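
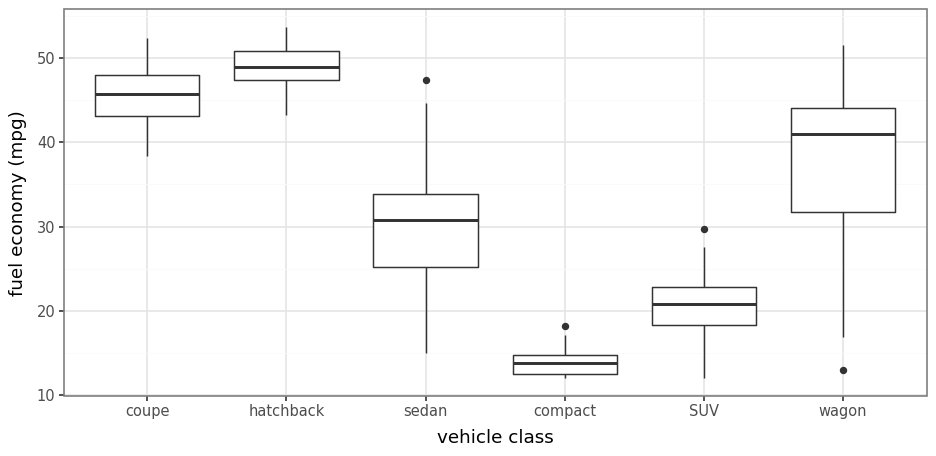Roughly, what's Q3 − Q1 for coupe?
≈ 5

Q3 ≈ 50, Q1 ≈ 45; IQR ≈ 5.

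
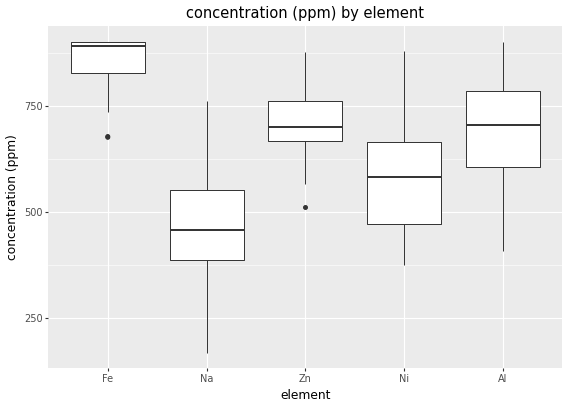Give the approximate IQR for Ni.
≈ 200

Q3 ≈ 650, Q1 ≈ 450; IQR ≈ 200.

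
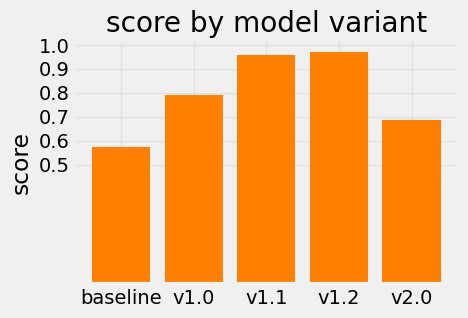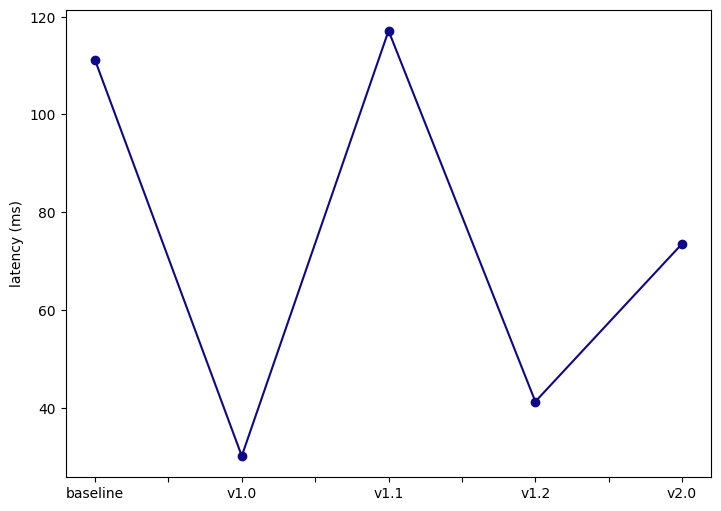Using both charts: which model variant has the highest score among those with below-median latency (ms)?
Chart 2 median latency (ms) ≈ 80; below-median model variants: v1.0, v1.2. Among those, v1.2 has the highest score (≈ 1).

v1.2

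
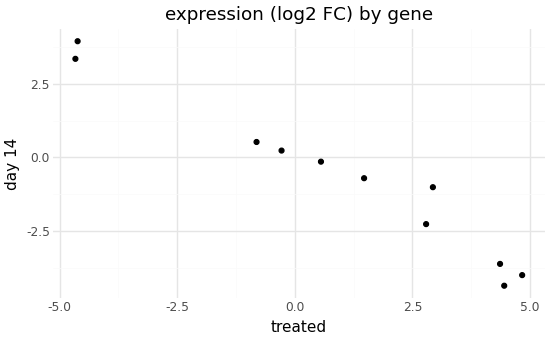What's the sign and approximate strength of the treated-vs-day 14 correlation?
Points are negatively correlated; strong (|r| ≈ 1.0).

negative, strong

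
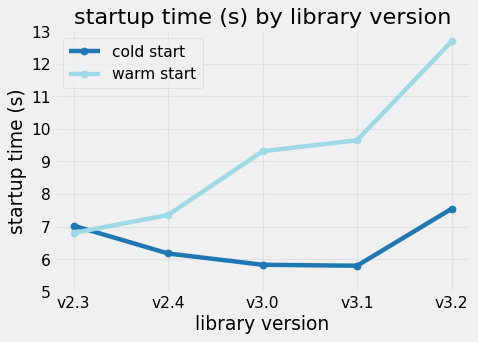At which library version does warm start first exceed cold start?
v2.3: warm start ≈ 7 vs cold start ≈ 7 (not yet); v2.4: warm start ≈ 7 vs cold start ≈ 6 (first crossover).

v2.4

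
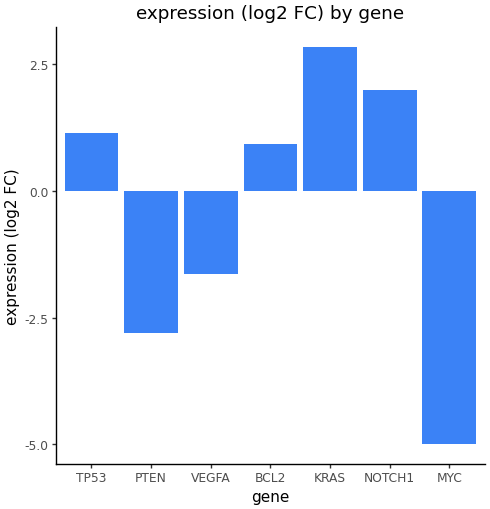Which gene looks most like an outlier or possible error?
MYC ≈ -5; the rest sit between ≈ -3 and ≈ 3.

MYC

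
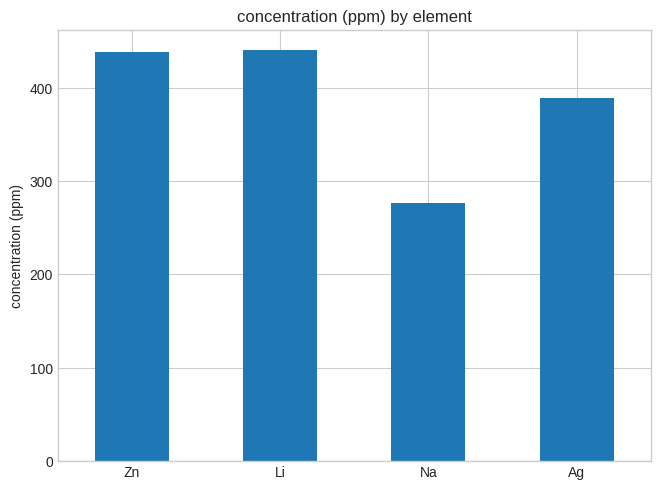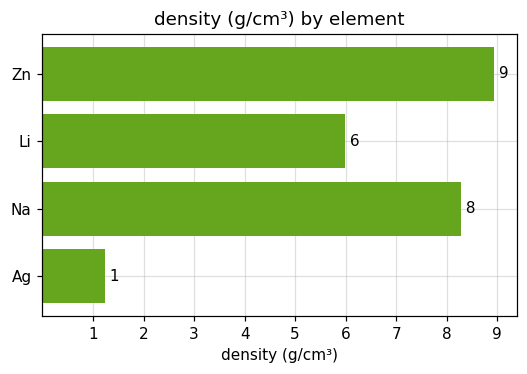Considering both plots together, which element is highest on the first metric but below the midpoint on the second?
Li

Chart 2 median density (g/cm³) ≈ 7; below-median elements: Li, Ag. Among those, Li has the highest concentration (ppm) (≈ 450).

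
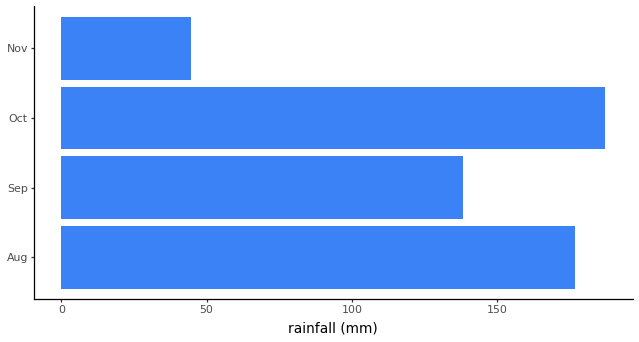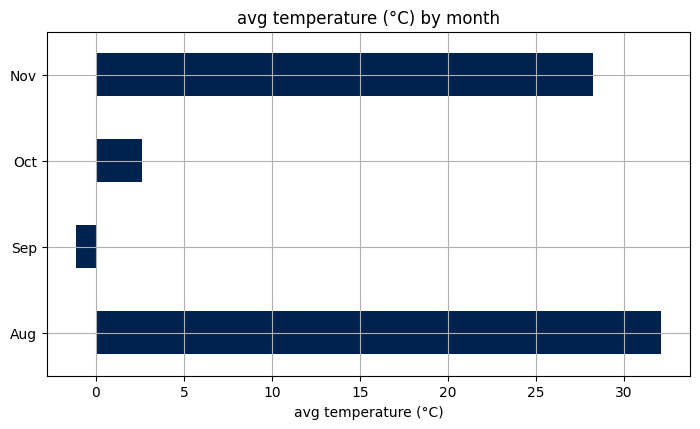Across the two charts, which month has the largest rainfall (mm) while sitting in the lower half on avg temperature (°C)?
Chart 2 median avg temperature (°C) ≈ 15; below-median months: Sep, Oct. Among those, Oct has the highest rainfall (mm) (≈ 180).

Oct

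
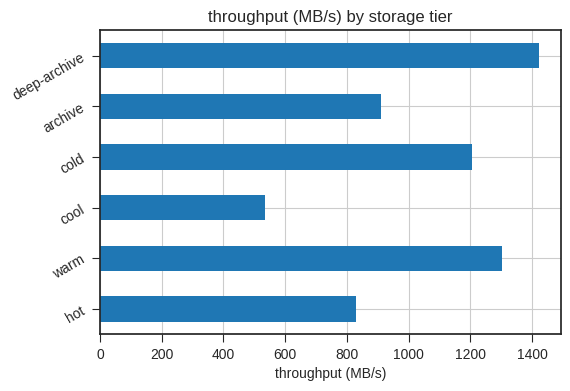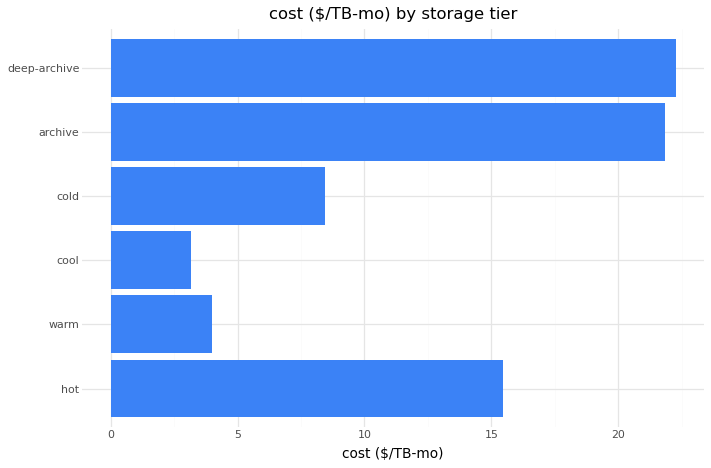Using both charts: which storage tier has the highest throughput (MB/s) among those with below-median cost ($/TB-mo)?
Chart 2 median cost ($/TB-mo) ≈ 10; below-median storage tiers: warm, cool, cold. Among those, warm has the highest throughput (MB/s) (≈ 1400).

warm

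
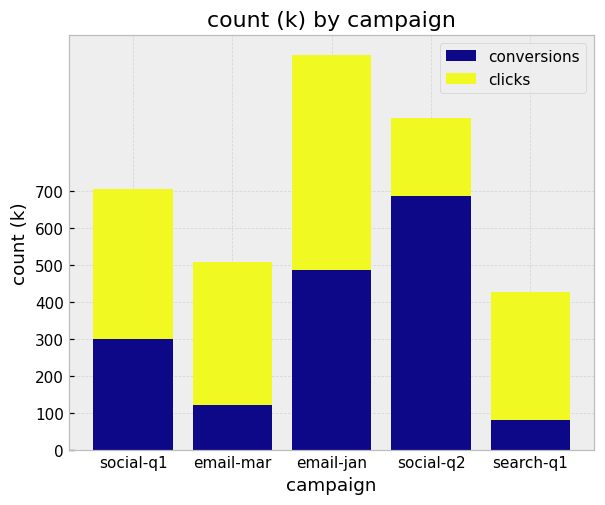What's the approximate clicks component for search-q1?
clicks top ≈ 400, bottom ≈ 100; segment ≈ 300.

≈ 300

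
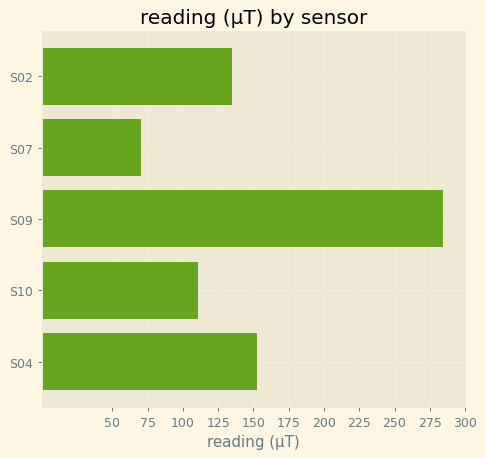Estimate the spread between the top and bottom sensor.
≈ 200

Max S09 ≈ 275, min S07 ≈ 75; range ≈ 200.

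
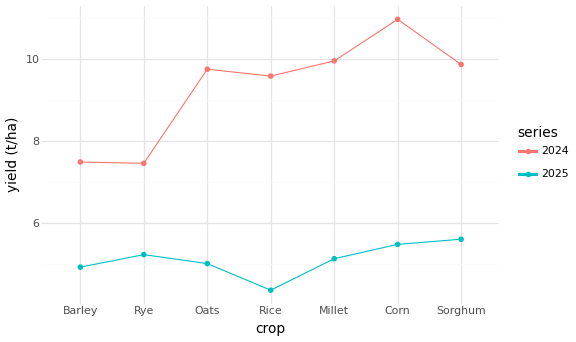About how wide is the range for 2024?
≈ 4

Max Corn ≈ 11, min Rye ≈ 7; range ≈ 4.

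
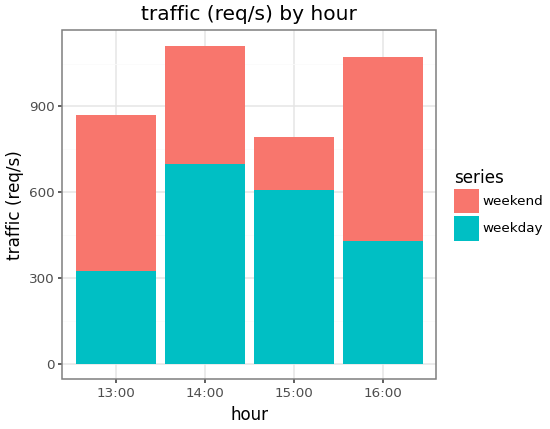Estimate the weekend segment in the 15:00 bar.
≈ 200

weekend top ≈ 800, bottom ≈ 600; segment ≈ 200.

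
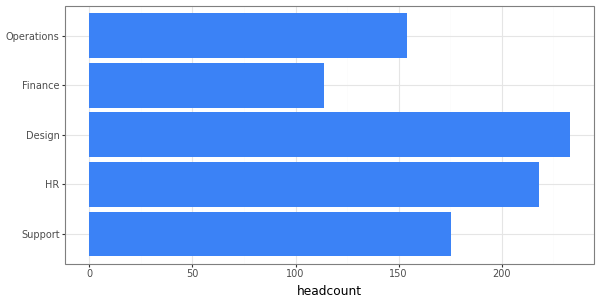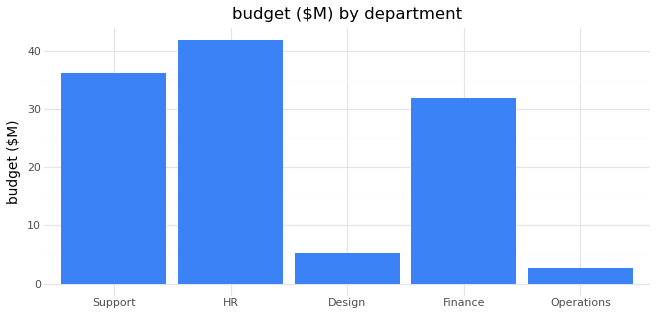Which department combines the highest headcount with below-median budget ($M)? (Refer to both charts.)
Chart 2 median budget ($M) ≈ 30; below-median departments: Design, Operations. Among those, Design has the highest headcount (≈ 225).

Design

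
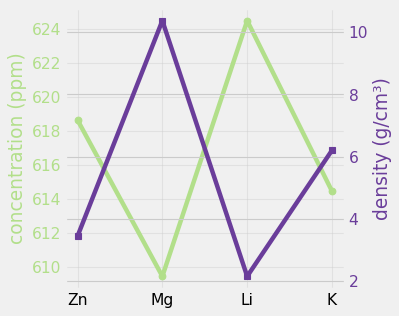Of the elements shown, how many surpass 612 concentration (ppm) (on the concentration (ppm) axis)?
Above 612: Zn, Li, K.

3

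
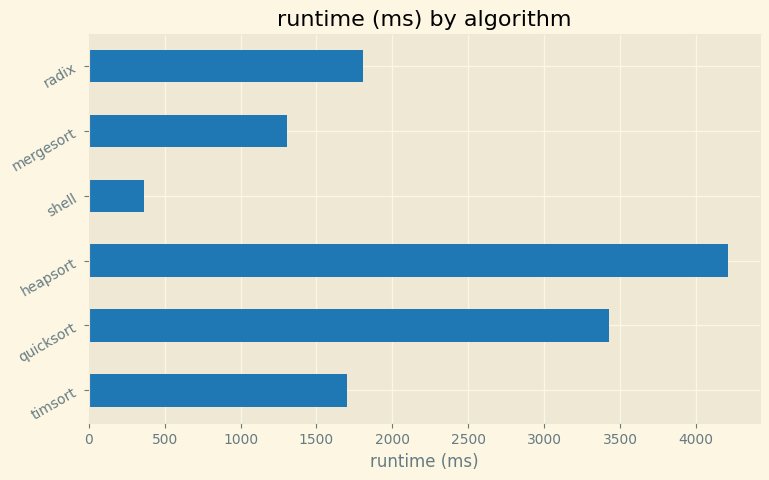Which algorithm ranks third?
radix

Top 4: heapsort ≈ 4000, quicksort ≈ 3500, radix ≈ 2000, timsort ≈ 1500.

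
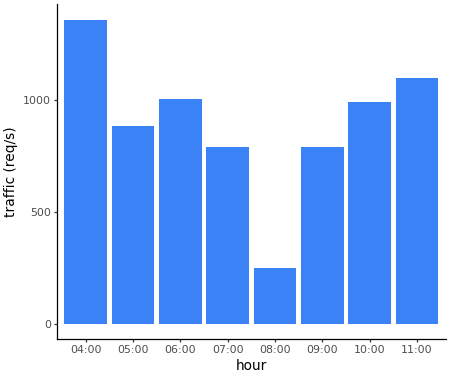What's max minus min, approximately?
Max 04:00 ≈ 1400, min 08:00 ≈ 200; range ≈ 1200.

≈ 1200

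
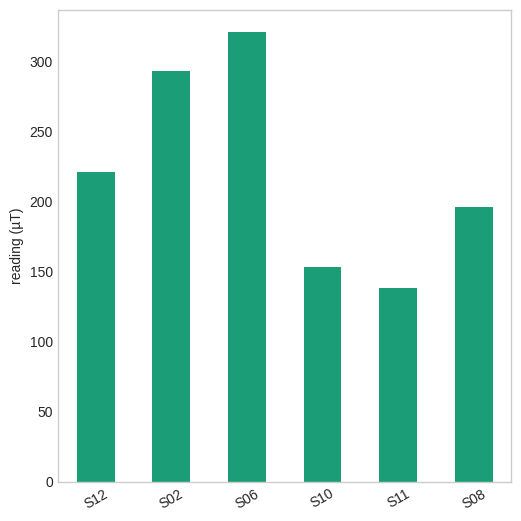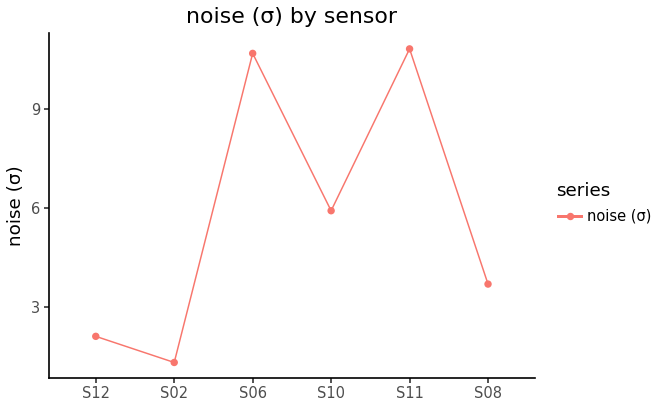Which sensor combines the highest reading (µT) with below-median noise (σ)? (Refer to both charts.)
Chart 2 median noise (σ) ≈ 5; below-median sensors: S12, S02, S08. Among those, S02 has the highest reading (µT) (≈ 300).

S02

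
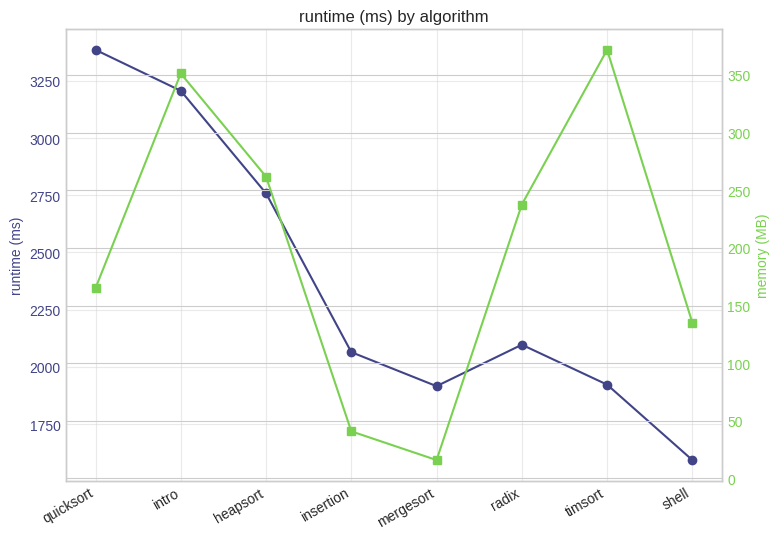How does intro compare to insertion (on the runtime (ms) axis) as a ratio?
intro ≈ 3200, insertion ≈ 2000; 3200/2000 ≈ 1.6.

≈ 1.6×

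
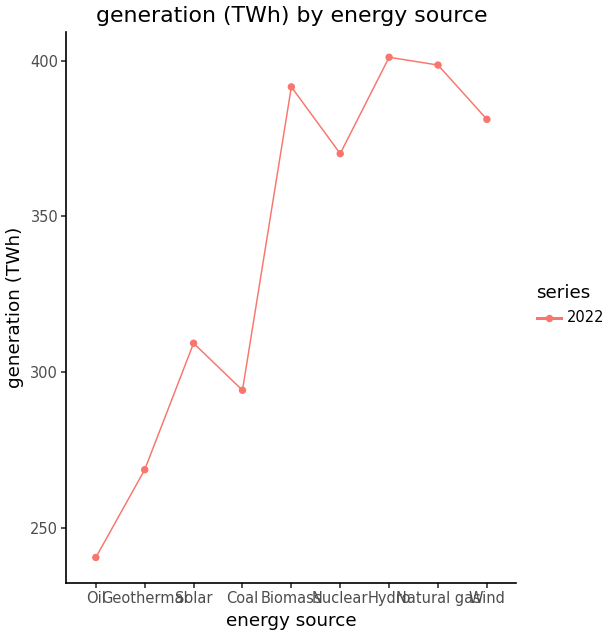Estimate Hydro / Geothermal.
≈ 1.54×

Hydro ≈ 400, Geothermal ≈ 260; 400/260 ≈ 1.54.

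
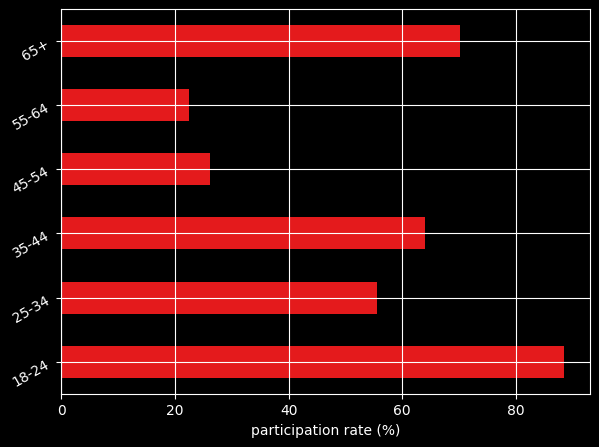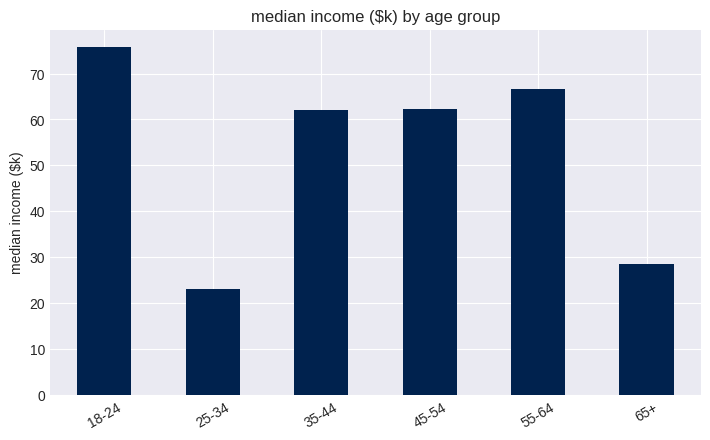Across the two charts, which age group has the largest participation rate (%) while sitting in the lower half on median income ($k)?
Chart 2 median median income ($k) ≈ 60; below-median age groups: 25-34, 35-44, 65+. Among those, 65+ has the highest participation rate (%) (≈ 70).

65+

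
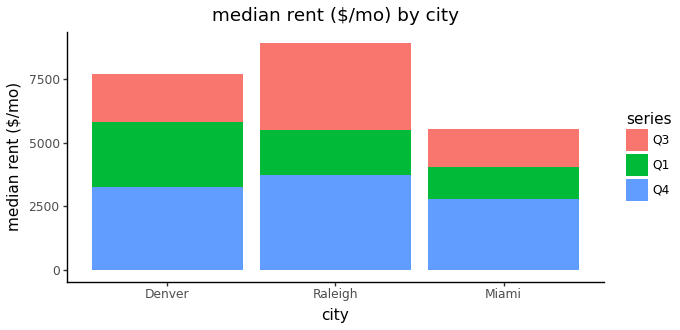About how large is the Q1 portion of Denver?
Q1 top ≈ 6000, bottom ≈ 3000; segment ≈ 3000.

≈ 3000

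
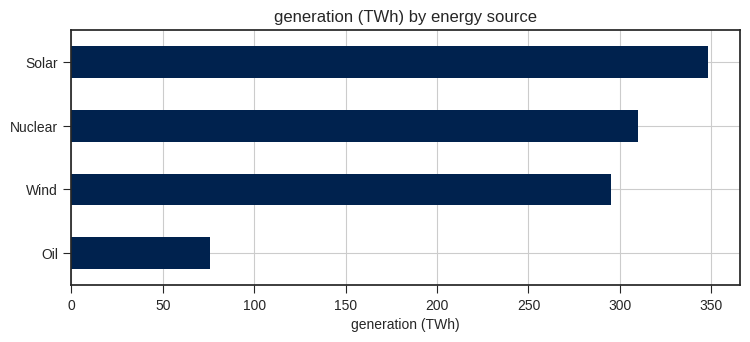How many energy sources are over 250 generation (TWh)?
Above 250: Wind, Nuclear, Solar.

3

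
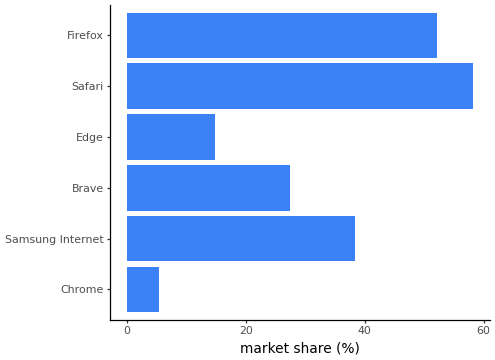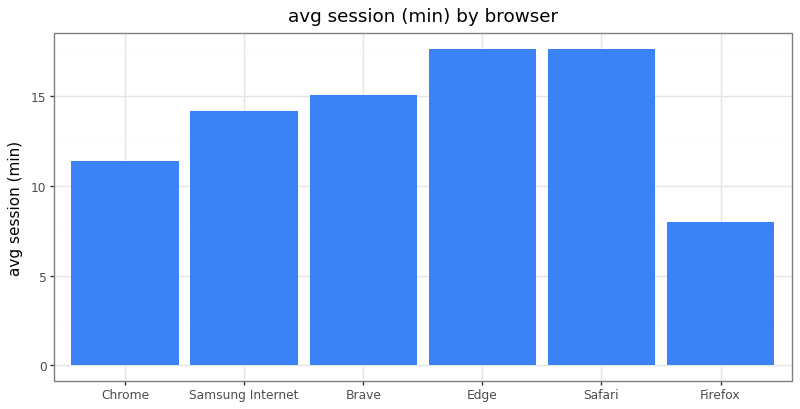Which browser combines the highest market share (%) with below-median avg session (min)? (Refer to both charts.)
Chart 2 median avg session (min) ≈ 14; below-median browsers: Chrome, Samsung Internet, Firefox. Among those, Firefox has the highest market share (%) (≈ 50).

Firefox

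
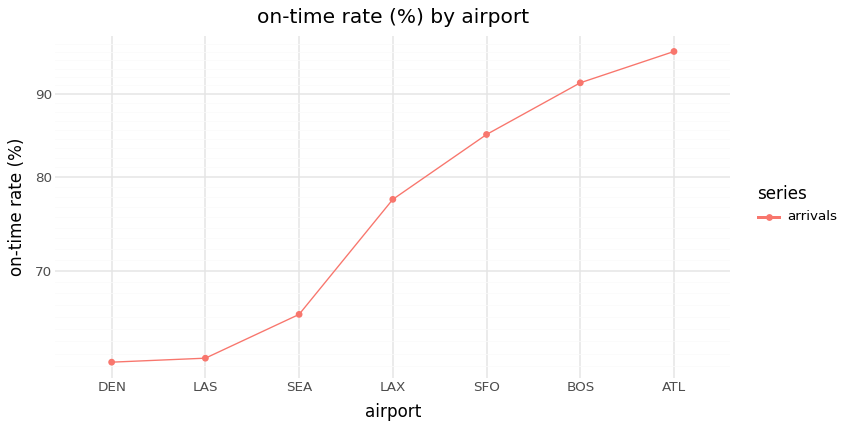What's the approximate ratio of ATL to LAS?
≈ 1.58×

ATL ≈ 95, LAS ≈ 60; 95/60 ≈ 1.58.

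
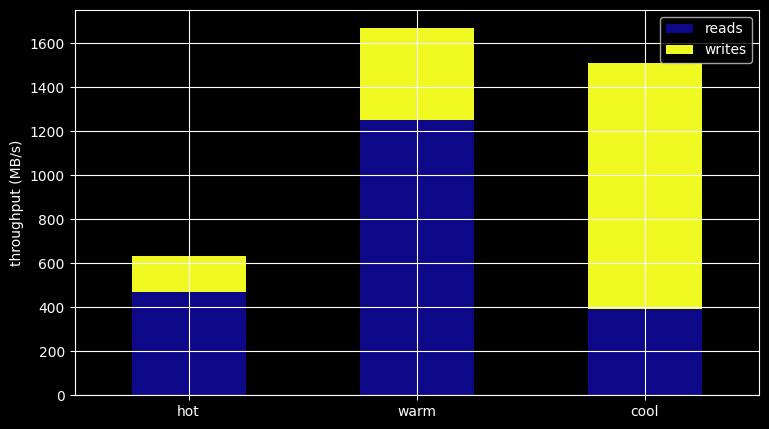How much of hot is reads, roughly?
≈ 400

reads top ≈ 400, bottom ≈ 0; segment ≈ 400.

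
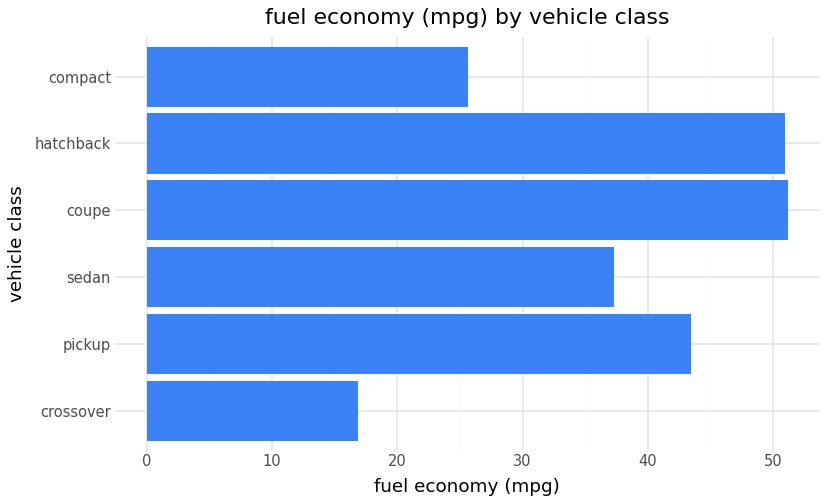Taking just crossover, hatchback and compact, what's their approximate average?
(15 + 50 + 25) / 3 ≈ 30.

≈ 30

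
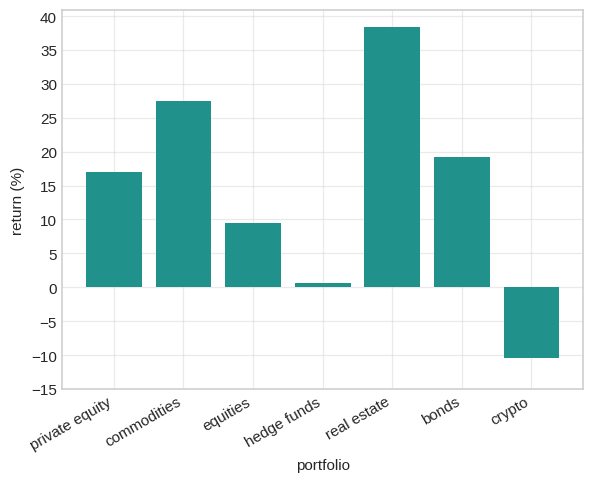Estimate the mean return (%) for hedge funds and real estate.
≈ 20

(0 + 40) / 2 ≈ 20.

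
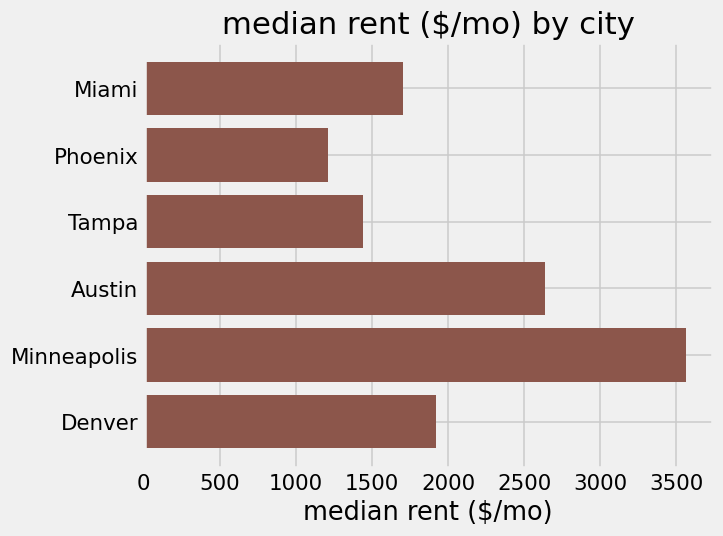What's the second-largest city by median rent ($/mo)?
Austin

Top 3: Minneapolis ≈ 3500, Austin ≈ 2500, Denver ≈ 2000.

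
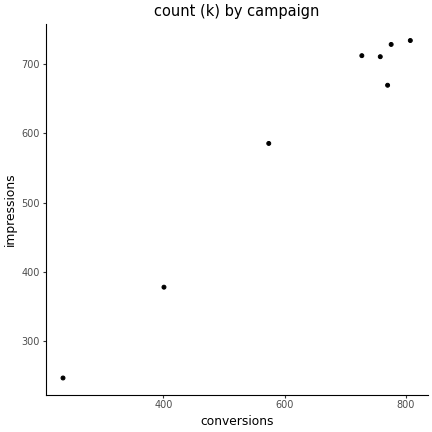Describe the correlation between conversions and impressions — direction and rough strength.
Points are positively correlated; strong (|r| ≈ 1.0).

positive, strong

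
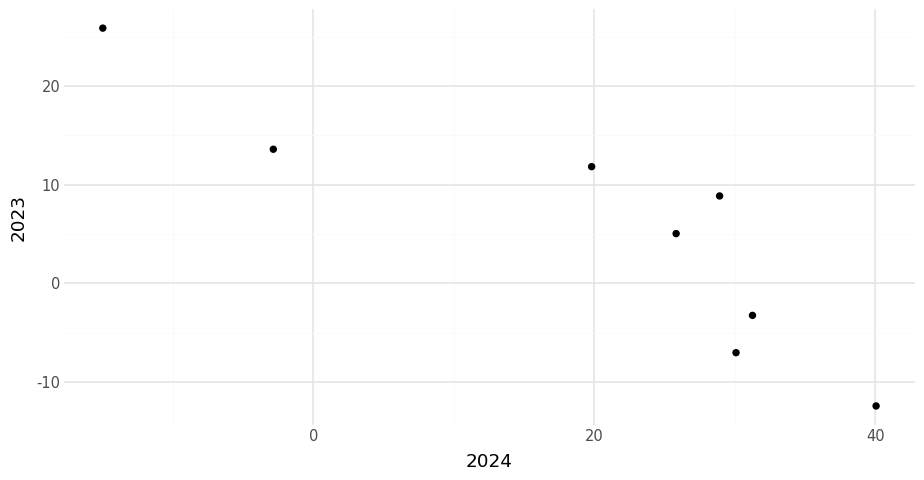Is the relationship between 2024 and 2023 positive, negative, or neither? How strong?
Points are negatively correlated; strong (|r| ≈ 0.9).

negative, strong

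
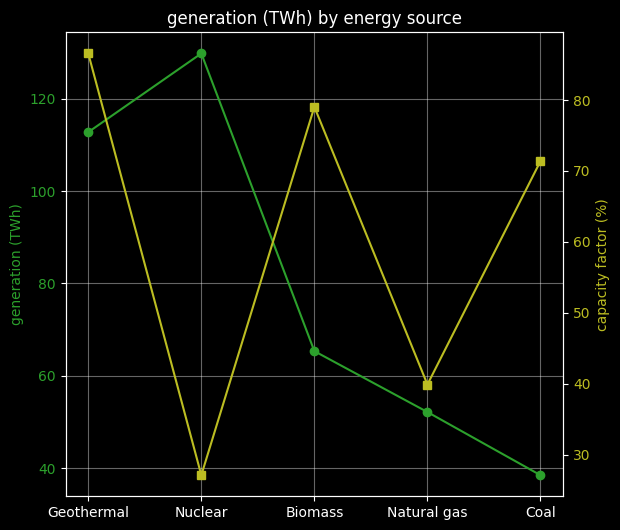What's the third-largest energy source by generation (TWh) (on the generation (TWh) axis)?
Top 4 (on the generation (TWh) axis): Nuclear ≈ 130, Geothermal ≈ 110, Biomass ≈ 70, Natural gas ≈ 50.

Biomass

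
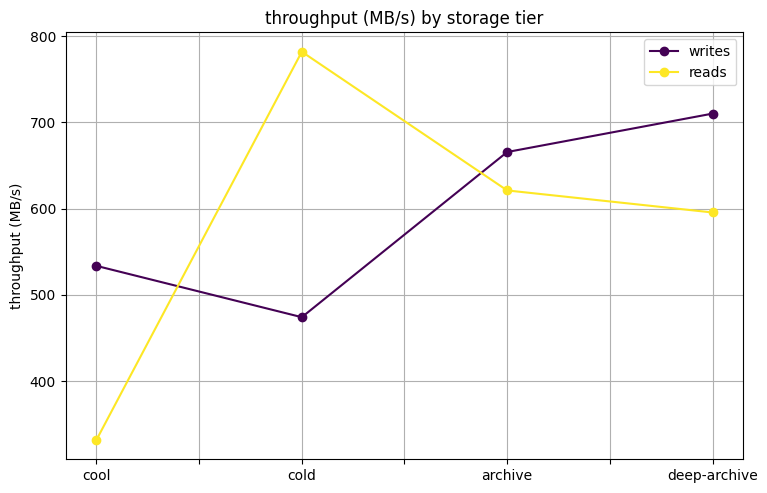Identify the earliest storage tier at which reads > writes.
cold

cool: reads ≈ 350 vs writes ≈ 550 (not yet); cold: reads ≈ 800 vs writes ≈ 450 (first crossover).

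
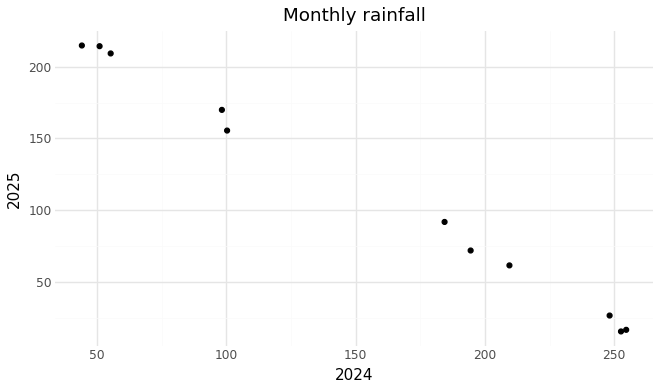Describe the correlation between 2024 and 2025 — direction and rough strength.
negative, strong

Points are negatively correlated; strong (|r| ≈ 1.0).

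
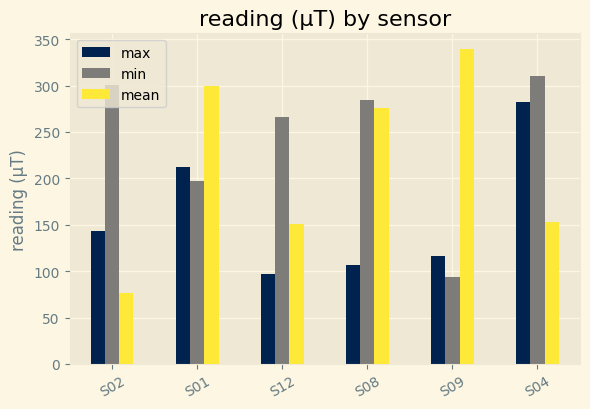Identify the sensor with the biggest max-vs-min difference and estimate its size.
S08, ≈ 200 µT

S08: max ≈ 100, min ≈ 300 → gap ≈ 200. Next-largest (S12) is only ≈ 150.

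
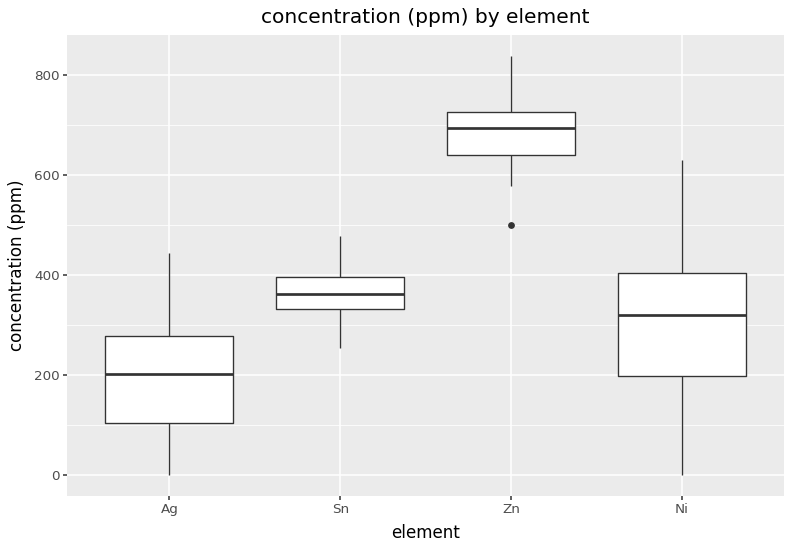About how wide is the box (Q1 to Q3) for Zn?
≈ 100

Q3 ≈ 750, Q1 ≈ 650; IQR ≈ 100.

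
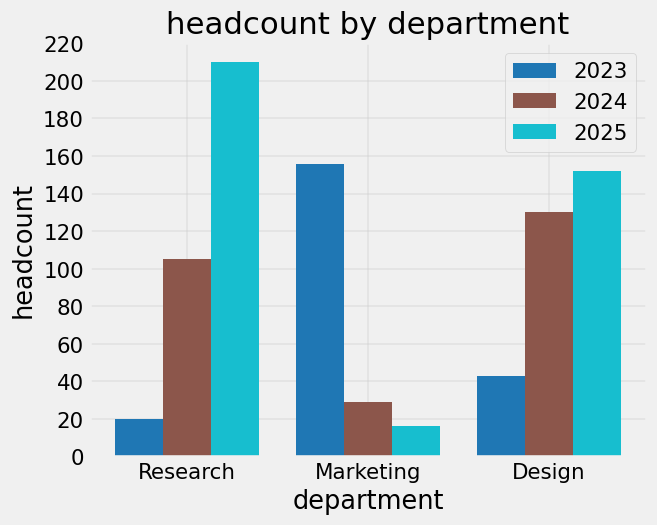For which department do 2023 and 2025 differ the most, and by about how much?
Research, ≈ 180

Research: 2023 ≈ 20, 2025 ≈ 200 → gap ≈ 180. Next-largest (Marketing) is only ≈ 140.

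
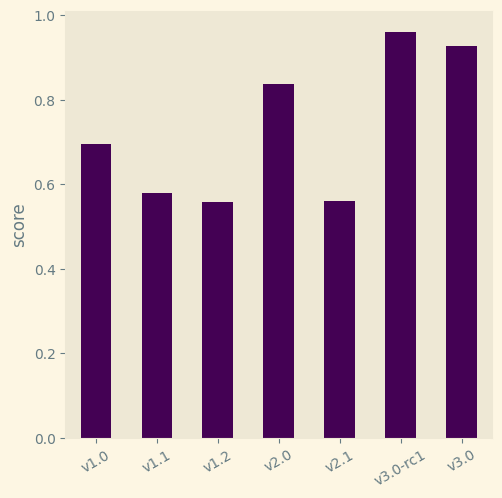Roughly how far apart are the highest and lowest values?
≈ 0.4

Max v3.0-rc1 ≈ 1.0, min v1.2 ≈ 0.6; range ≈ 0.4.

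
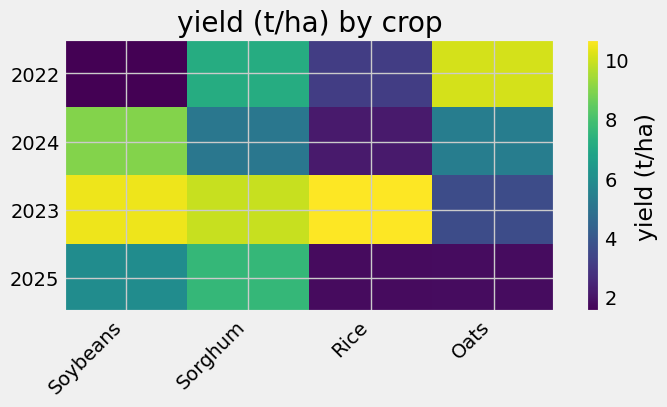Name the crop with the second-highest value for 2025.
Top 3 for 2025: Sorghum ≈ 8, Soybeans ≈ 6, Oats ≈ 2.

Soybeans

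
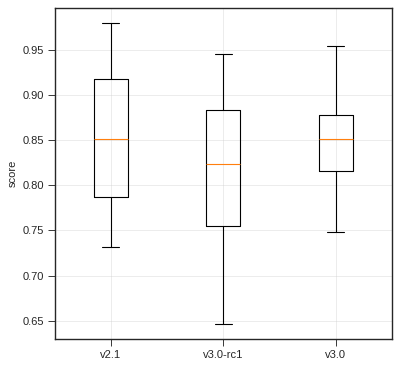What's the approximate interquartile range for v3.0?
≈ 0.06

Q3 ≈ 0.88, Q1 ≈ 0.82; IQR ≈ 0.06.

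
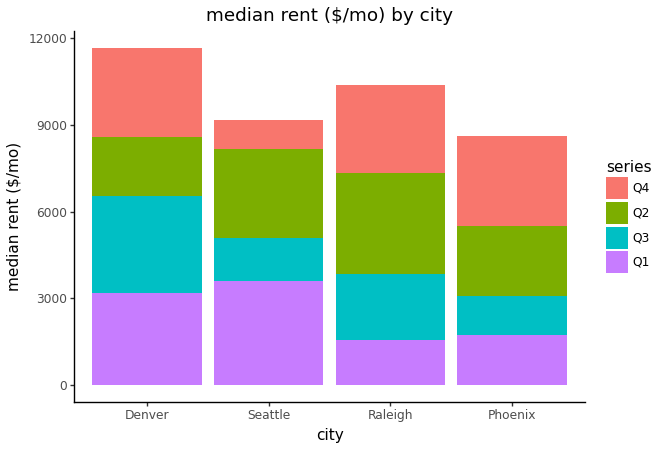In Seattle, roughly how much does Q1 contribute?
≈ 4000

Q1 top ≈ 4000, bottom ≈ 0; segment ≈ 4000.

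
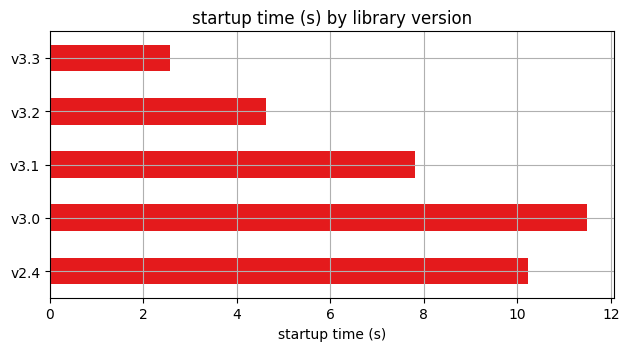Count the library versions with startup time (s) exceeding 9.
Above 9: v2.4, v3.0.

2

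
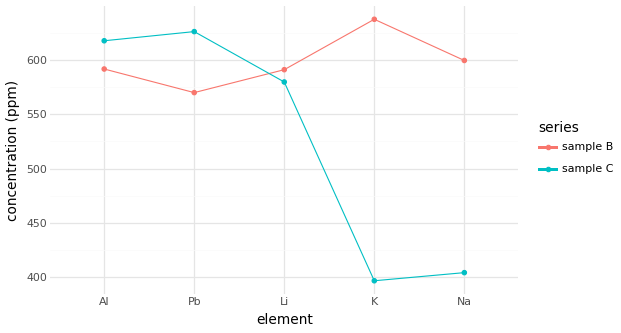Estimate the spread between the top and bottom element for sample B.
Max K ≈ 625, min Pb ≈ 575; range ≈ 50.

≈ 50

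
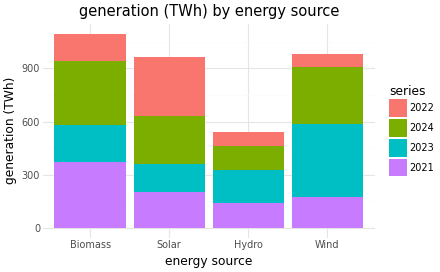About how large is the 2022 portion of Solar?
2022 top ≈ 1000, bottom ≈ 600; segment ≈ 400.

≈ 400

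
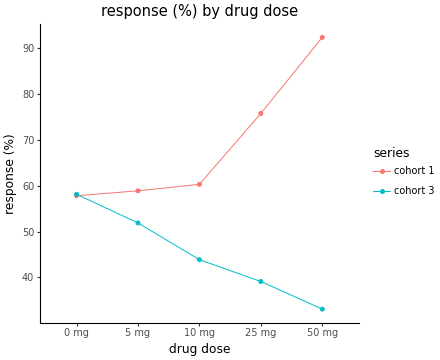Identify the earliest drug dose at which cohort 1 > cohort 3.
0 mg: cohort 1 ≈ 60 vs cohort 3 ≈ 60 (not yet); 5 mg: cohort 1 ≈ 60 vs cohort 3 ≈ 50 (first crossover).

5 mg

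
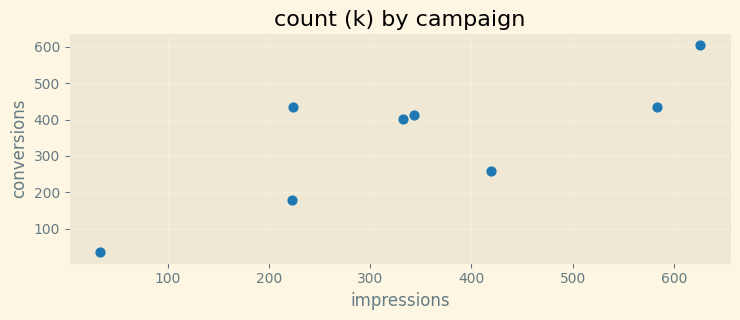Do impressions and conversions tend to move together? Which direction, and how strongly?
positive, strong

Points are positively correlated; strong (|r| ≈ 0.8).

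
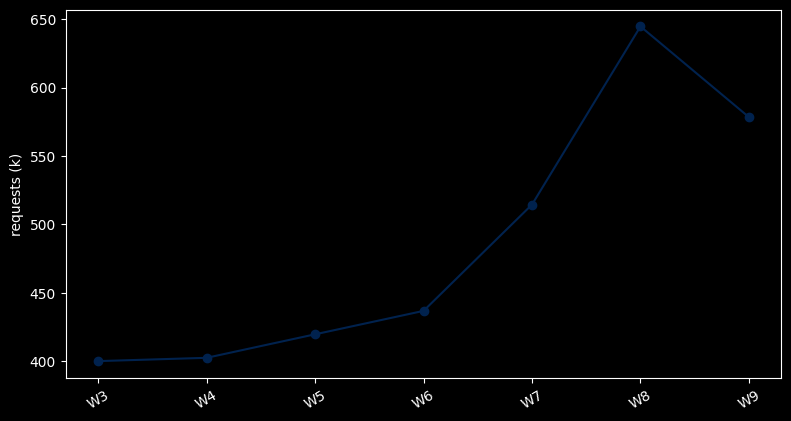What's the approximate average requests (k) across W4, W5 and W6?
(400 + 425 + 425) / 3 ≈ 417.

≈ 417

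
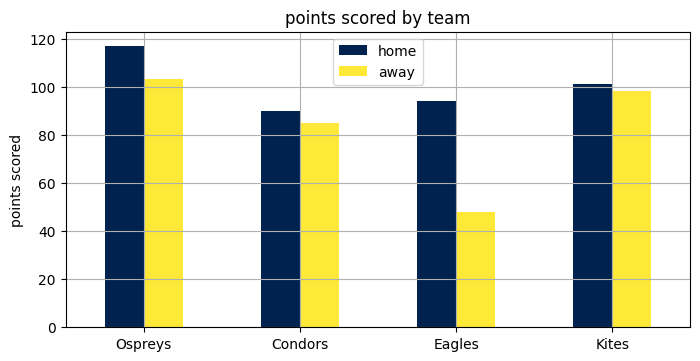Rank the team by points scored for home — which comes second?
Kites

Top 3 for home: Ospreys ≈ 120, Kites ≈ 100, Eagles ≈ 90.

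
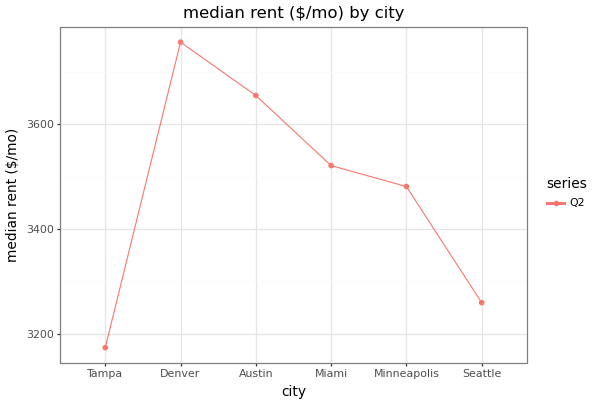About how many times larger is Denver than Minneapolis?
Denver ≈ 3750, Minneapolis ≈ 3500; 3750/3500 ≈ 1.07.

≈ 1.07×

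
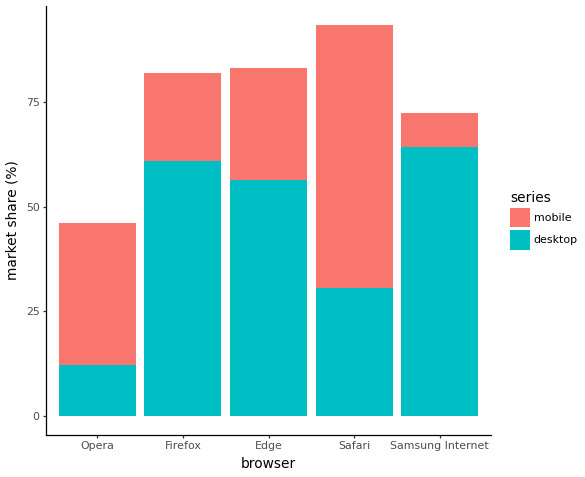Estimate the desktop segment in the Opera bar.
desktop top ≈ 10, bottom ≈ 0; segment ≈ 10.

≈ 10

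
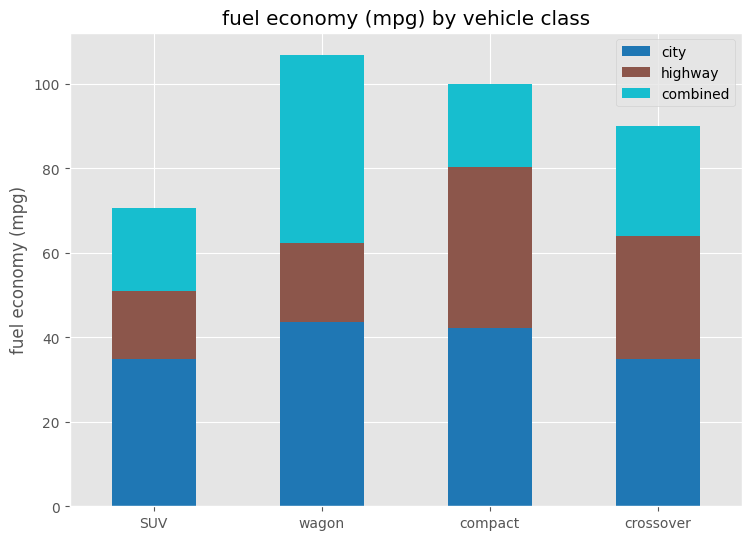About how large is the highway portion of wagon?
highway top ≈ 60, bottom ≈ 40; segment ≈ 20.

≈ 20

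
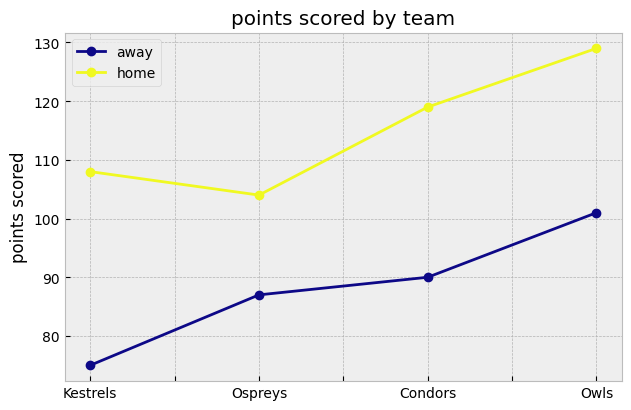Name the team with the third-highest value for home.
Kestrels

Top 4 for home: Owls ≈ 130, Condors ≈ 120, Kestrels ≈ 110, Ospreys ≈ 105.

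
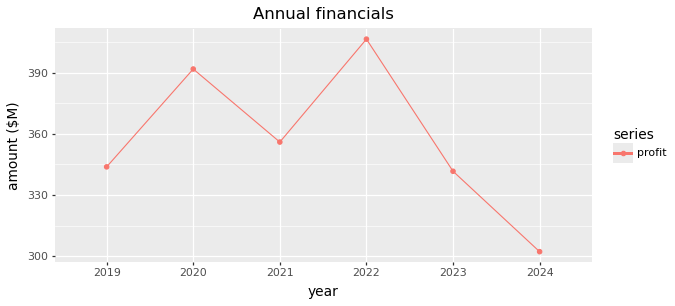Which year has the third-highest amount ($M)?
Top 4: 2022 ≈ 410, 2020 ≈ 390, 2021 ≈ 360, 2019 ≈ 340.

2021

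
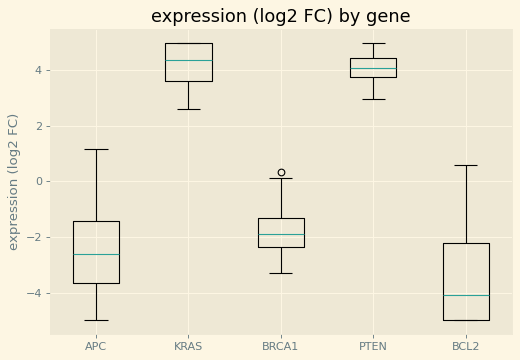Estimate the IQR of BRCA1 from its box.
Q3 ≈ -1, Q1 ≈ -2; IQR ≈ 1.

≈ 1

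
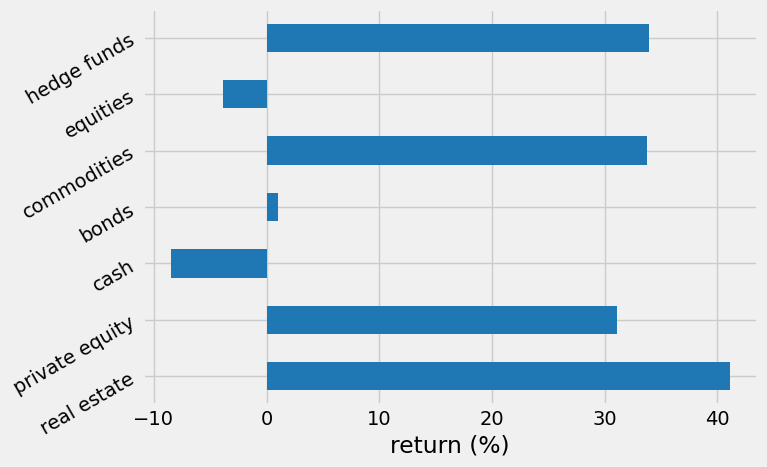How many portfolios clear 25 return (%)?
Above 25: real estate, private equity, commodities, hedge funds.

4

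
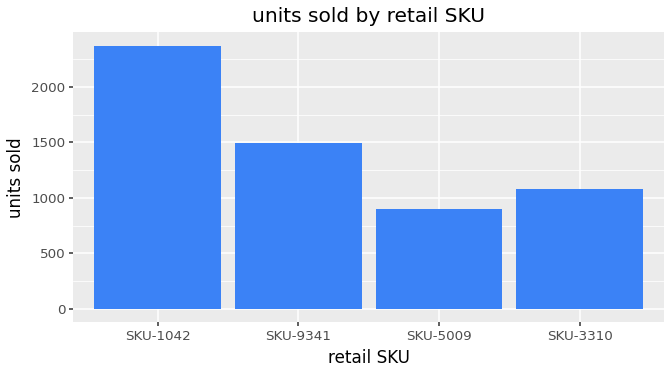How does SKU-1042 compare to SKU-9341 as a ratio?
≈ 1.71×

SKU-1042 ≈ 2400, SKU-9341 ≈ 1400; 2400/1400 ≈ 1.71.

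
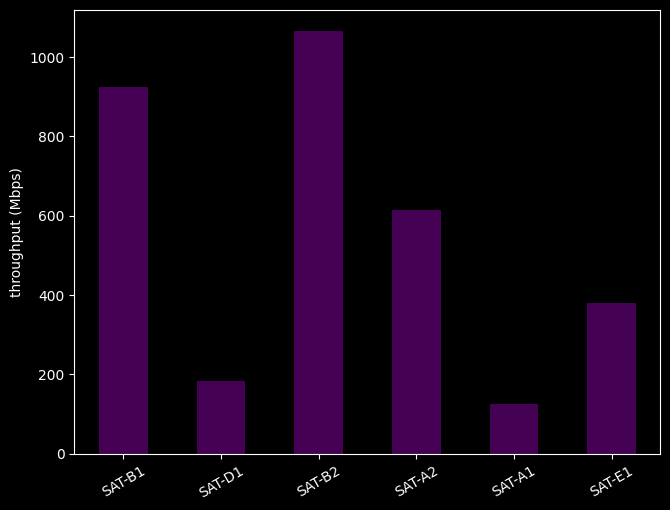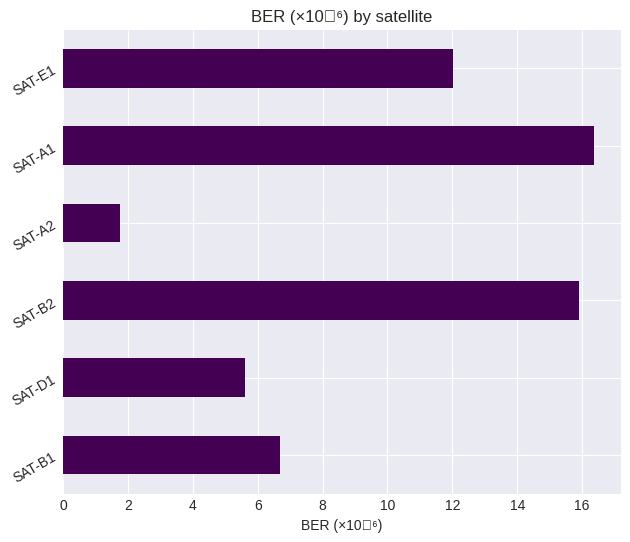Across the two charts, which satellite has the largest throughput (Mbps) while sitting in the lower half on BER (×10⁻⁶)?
SAT-B1

Chart 2 median BER (×10⁻⁶) ≈ 10; below-median satellites: SAT-B1, SAT-D1, SAT-A2. Among those, SAT-B1 has the highest throughput (Mbps) (≈ 900).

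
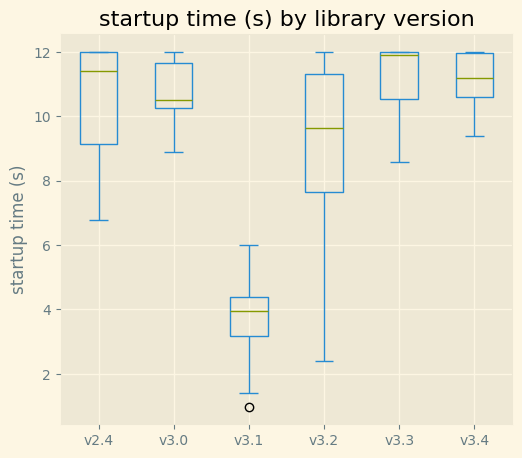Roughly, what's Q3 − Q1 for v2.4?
≈ 3

Q3 ≈ 12, Q1 ≈ 9; IQR ≈ 3.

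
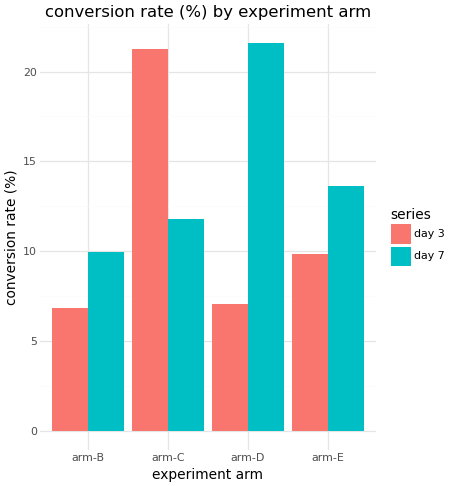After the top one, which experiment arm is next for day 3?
Top 3 for day 3: arm-C ≈ 22, arm-E ≈ 10, arm-D ≈ 8.

arm-E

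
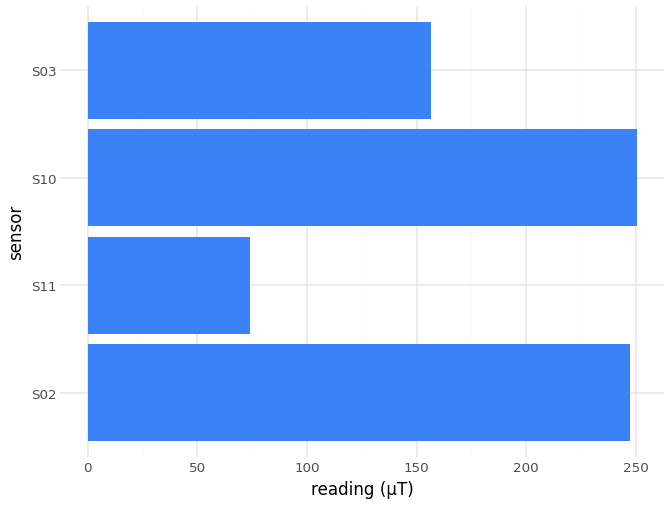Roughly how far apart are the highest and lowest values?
≈ 175

Max S10 ≈ 250, min S11 ≈ 75; range ≈ 175.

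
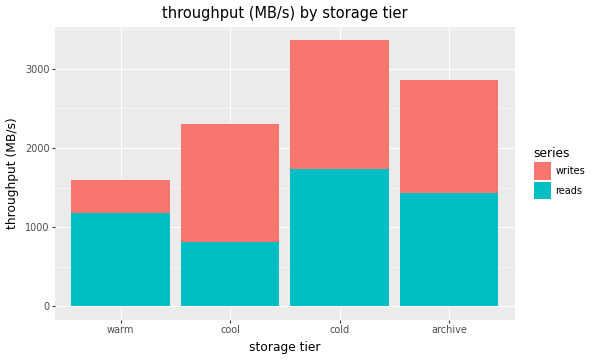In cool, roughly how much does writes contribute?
writes top ≈ 2500, bottom ≈ 1000; segment ≈ 1500.

≈ 1500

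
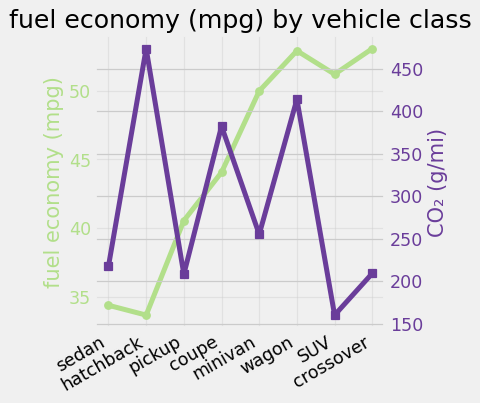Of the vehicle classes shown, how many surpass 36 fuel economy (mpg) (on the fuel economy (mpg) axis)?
Above 36: pickup, coupe, minivan, wagon, SUV, crossover.

6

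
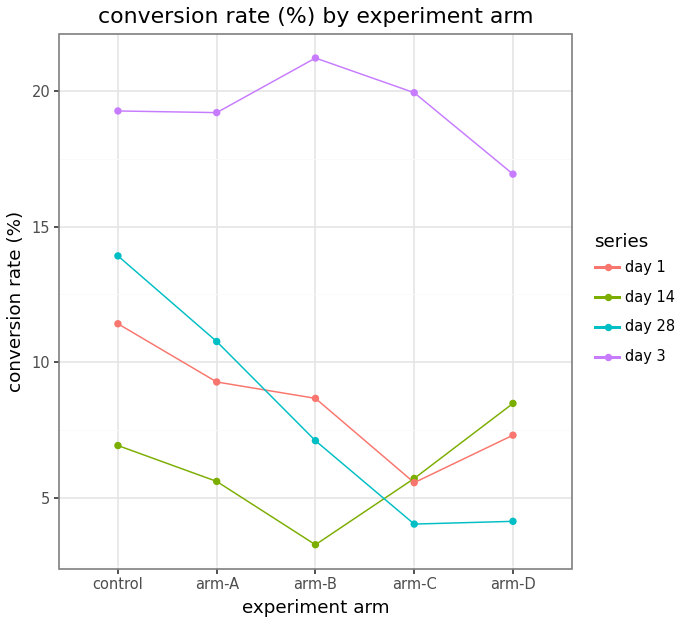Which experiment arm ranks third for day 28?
Top 4 for day 28: control ≈ 14, arm-A ≈ 10, arm-B ≈ 8, arm-D ≈ 4.

arm-B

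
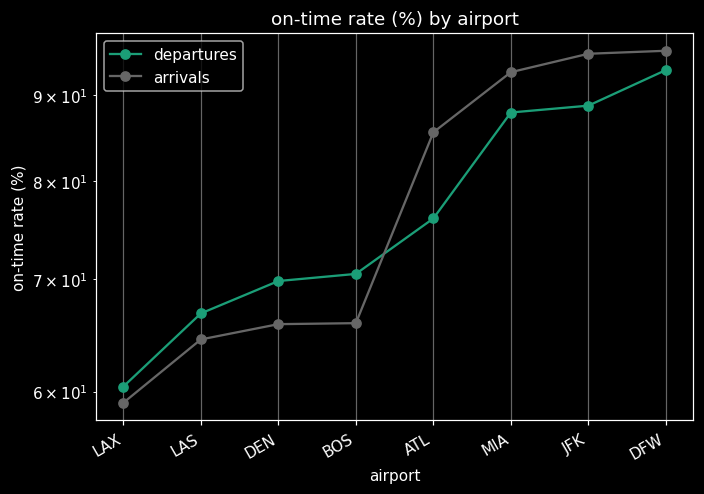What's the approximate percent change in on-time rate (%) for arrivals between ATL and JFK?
ATL ≈ 85, JFK ≈ 95; (95 − 85) / 85 ≈ +11.8%.

≈ +11.8%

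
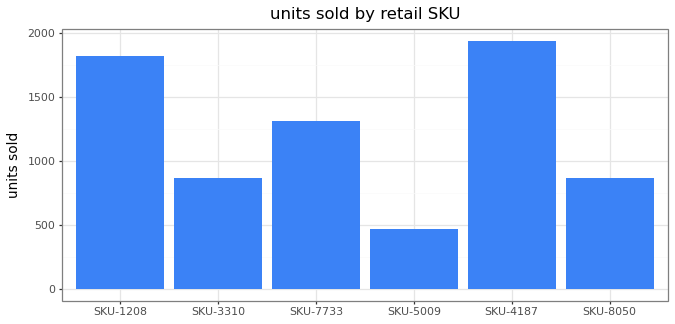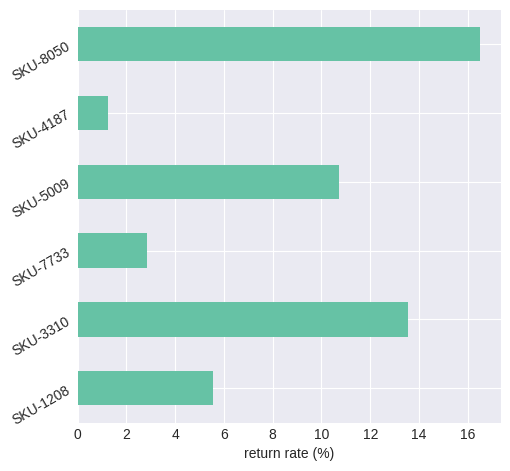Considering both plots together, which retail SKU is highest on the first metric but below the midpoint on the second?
SKU-4187

Chart 2 median return rate (%) ≈ 8; below-median retail SKUs: SKU-1208, SKU-7733, SKU-4187. Among those, SKU-4187 has the highest units sold (≈ 2000).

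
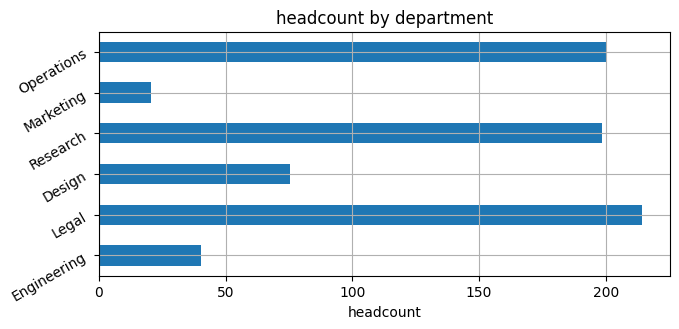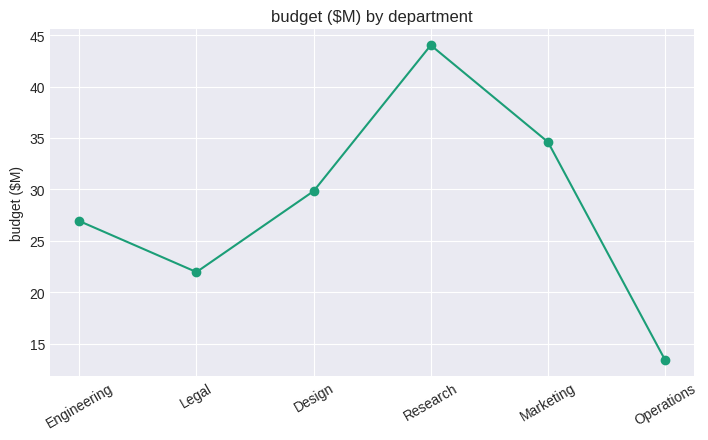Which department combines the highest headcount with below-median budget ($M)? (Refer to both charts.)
Legal

Chart 2 median budget ($M) ≈ 30; below-median departments: Engineering, Legal, Operations. Among those, Legal has the highest headcount (≈ 220).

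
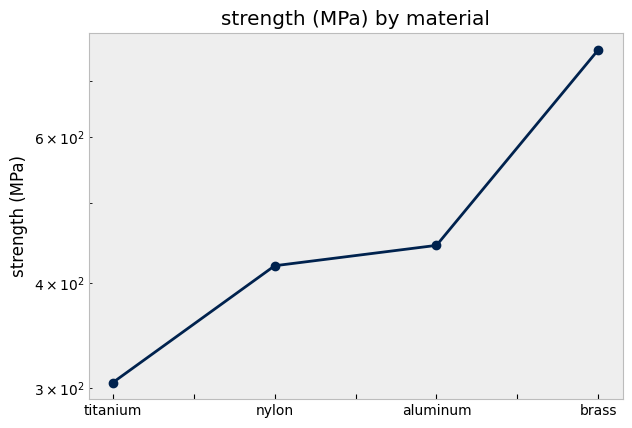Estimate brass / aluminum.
≈ 1.67×

brass ≈ 750, aluminum ≈ 450; 750/450 ≈ 1.67.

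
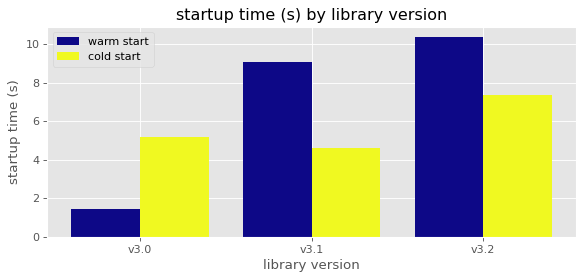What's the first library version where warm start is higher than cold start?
v3.0: warm start ≈ 1 vs cold start ≈ 5 (not yet); v3.1: warm start ≈ 9 vs cold start ≈ 5 (first crossover).

v3.1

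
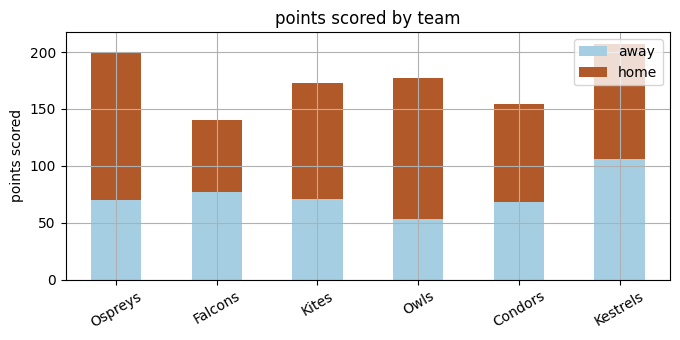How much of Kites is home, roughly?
≈ 100

home top ≈ 180, bottom ≈ 80; segment ≈ 100.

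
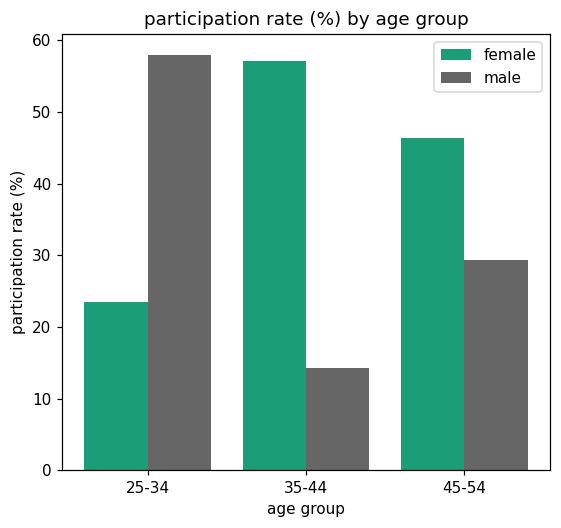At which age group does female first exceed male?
25-34: female ≈ 25 vs male ≈ 60 (not yet); 35-44: female ≈ 55 vs male ≈ 15 (first crossover).

35-44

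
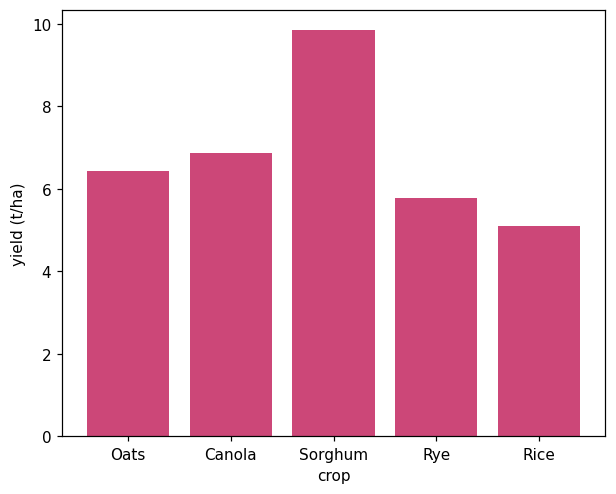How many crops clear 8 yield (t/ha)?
Above 8: Sorghum.

1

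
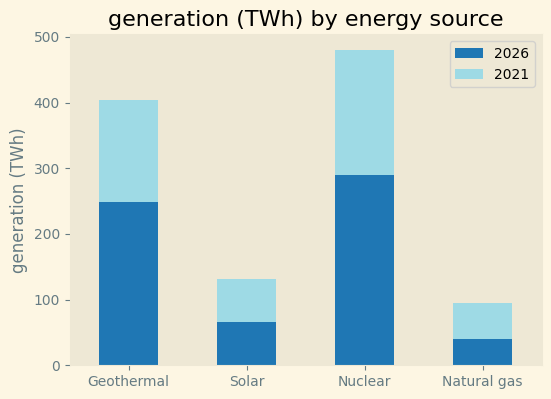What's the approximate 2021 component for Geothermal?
2021 top ≈ 400, bottom ≈ 250; segment ≈ 150.

≈ 150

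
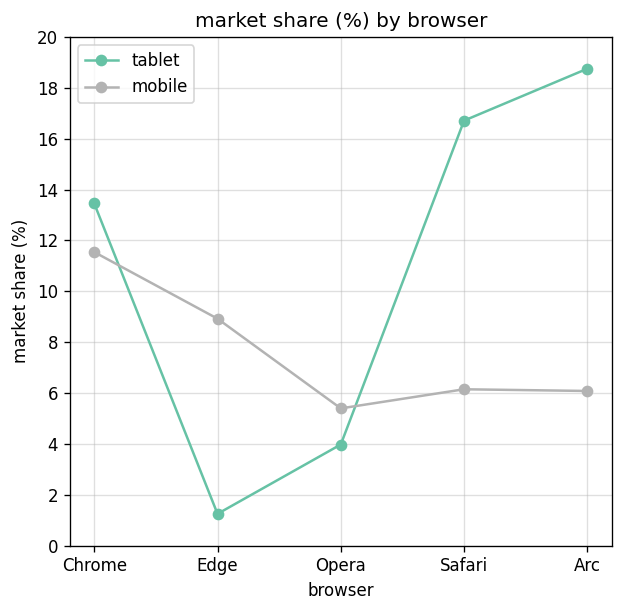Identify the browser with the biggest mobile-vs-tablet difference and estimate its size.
Arc, ≈ 12 %

Arc: mobile ≈ 6, tablet ≈ 18 → gap ≈ 12. Next-largest (Safari) is only ≈ 10.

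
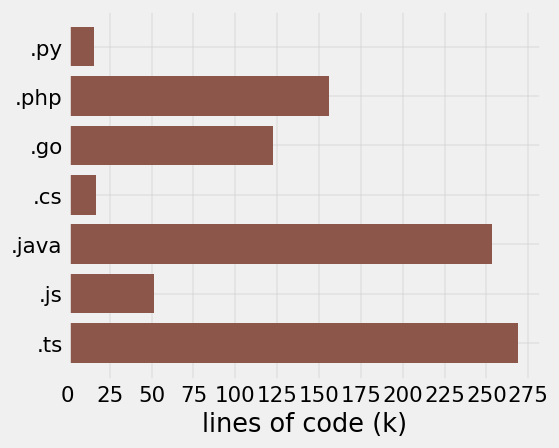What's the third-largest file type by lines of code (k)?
.php

Top 4: .ts ≈ 275, .java ≈ 250, .php ≈ 150, .go ≈ 125.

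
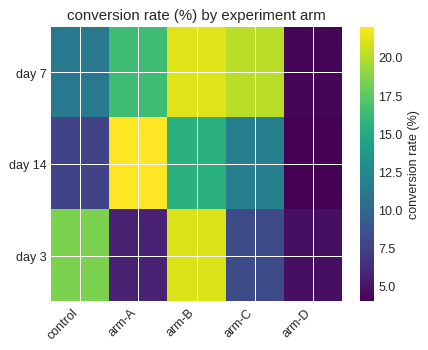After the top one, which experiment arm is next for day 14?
arm-B

Top 3 for day 14: arm-A ≈ 22, arm-B ≈ 16, arm-C ≈ 12.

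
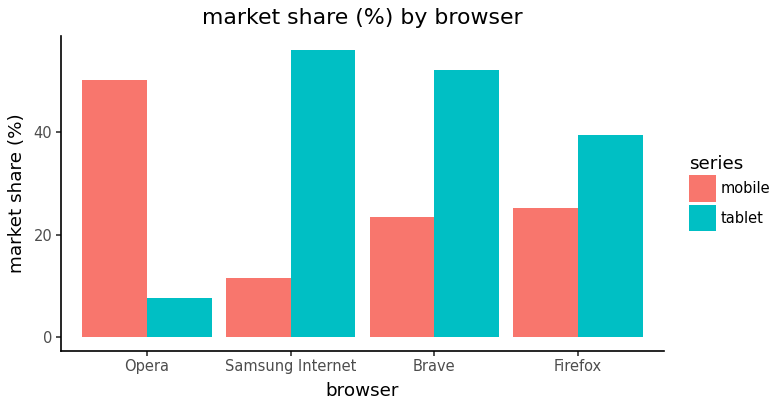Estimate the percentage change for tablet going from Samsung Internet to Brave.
≈ -9.1%

Samsung Internet ≈ 55, Brave ≈ 50; (50 − 55) / 55 ≈ -9.1%.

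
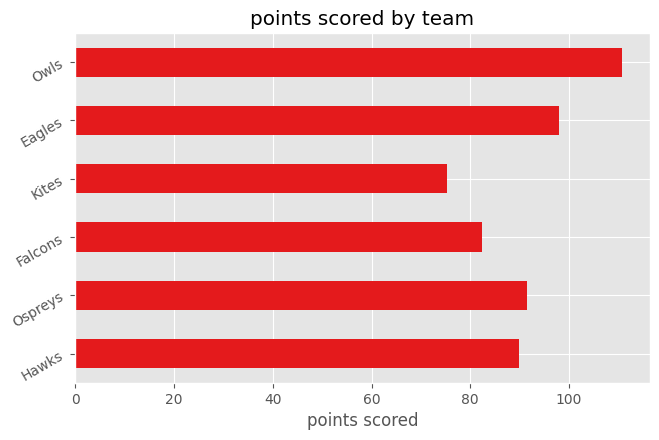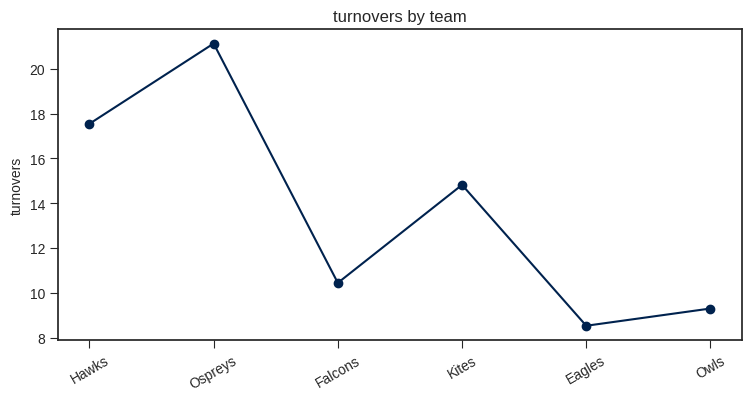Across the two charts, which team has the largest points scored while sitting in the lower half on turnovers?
Chart 2 median turnovers ≈ 12; below-median teams: Falcons, Eagles, Owls. Among those, Owls has the highest points scored (≈ 120).

Owls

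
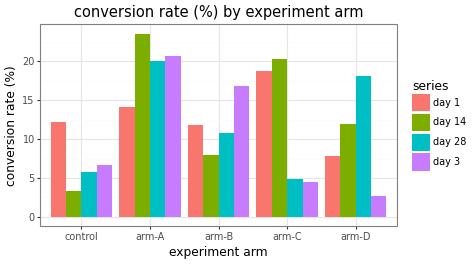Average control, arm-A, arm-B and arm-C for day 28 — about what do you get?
(6 + 20 + 10 + 4) / 4 ≈ 10.

≈ 10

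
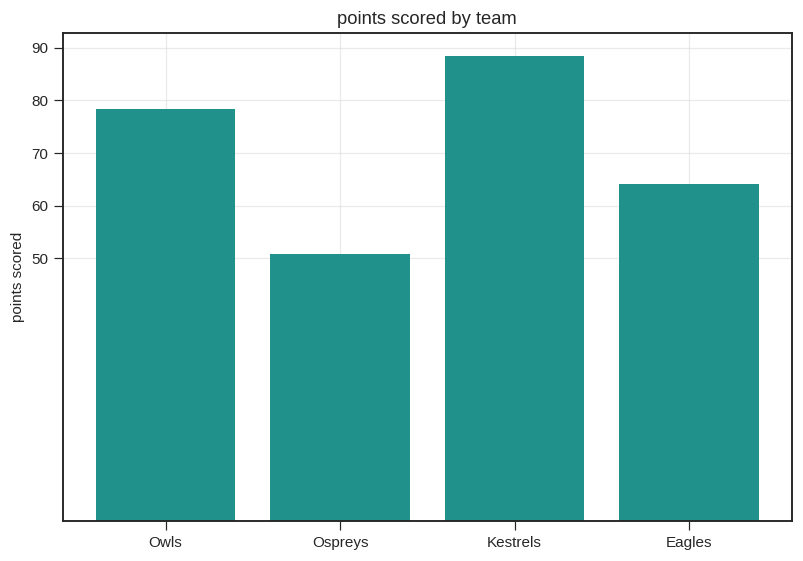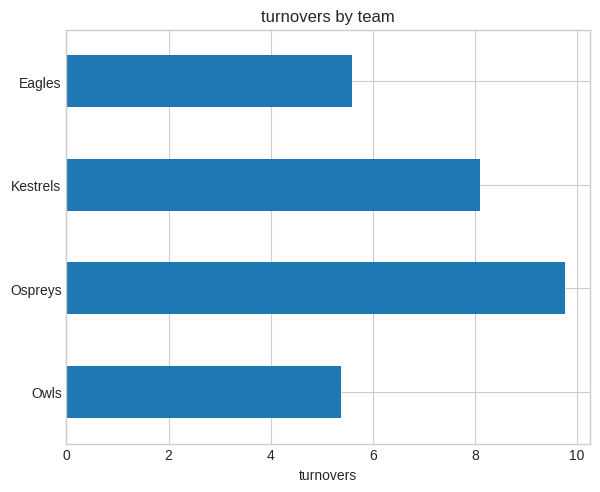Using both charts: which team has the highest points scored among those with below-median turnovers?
Owls

Chart 2 median turnovers ≈ 7; below-median teams: Owls, Eagles. Among those, Owls has the highest points scored (≈ 80).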